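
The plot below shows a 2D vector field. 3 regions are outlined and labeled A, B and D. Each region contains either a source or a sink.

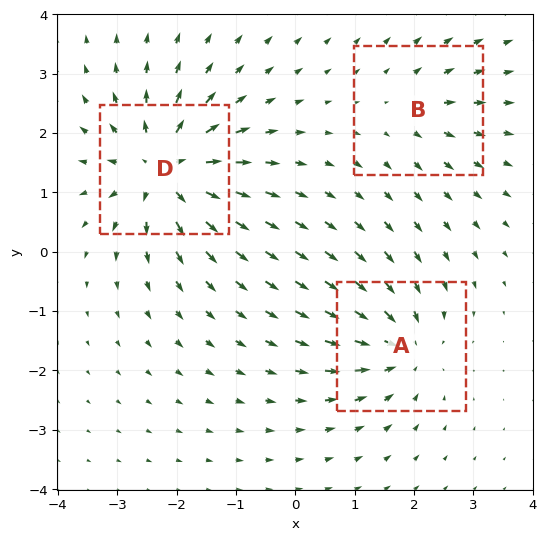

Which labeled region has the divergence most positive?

D

Divergence at each region's feature centre — A: about -4, B: about +2, D: about +6. Region D is most positive.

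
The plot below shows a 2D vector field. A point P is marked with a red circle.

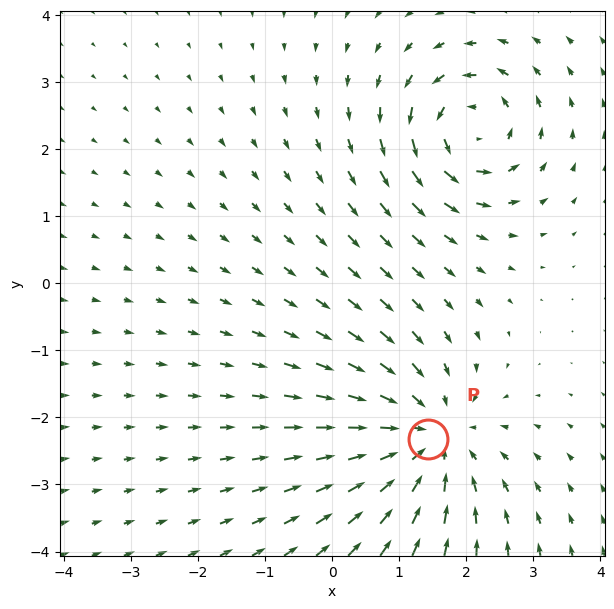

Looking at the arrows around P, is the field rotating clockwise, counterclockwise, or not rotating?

not rotating

Near P at (1.4, -2.3) the arrows show no circulation. The curl there is ≈0.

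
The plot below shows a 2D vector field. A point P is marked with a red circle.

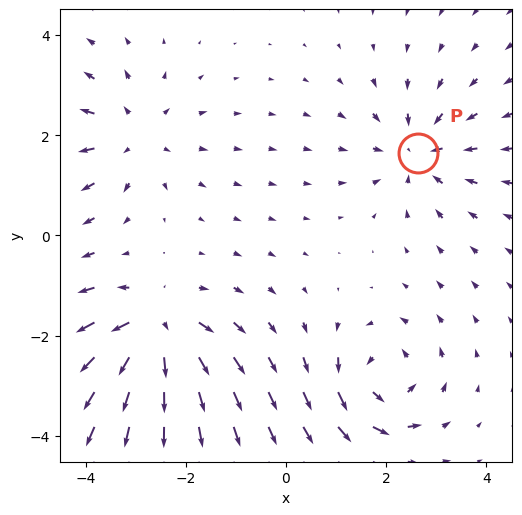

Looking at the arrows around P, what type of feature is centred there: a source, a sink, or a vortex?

sink

At P (2.6, 1.6) the arrows converge inward. Divergence about -4, curl ≈0 — negative divergence with near-zero curl is a sink.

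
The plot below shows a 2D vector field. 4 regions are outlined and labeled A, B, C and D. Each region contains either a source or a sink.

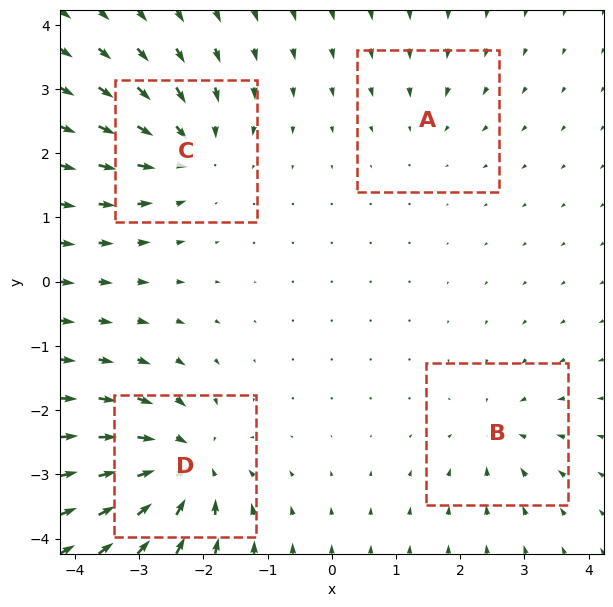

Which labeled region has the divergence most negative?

Divergence at each region's feature centre — A: about -2, B: about -4, C: about -6, D: about -7. Region D is most negative.

D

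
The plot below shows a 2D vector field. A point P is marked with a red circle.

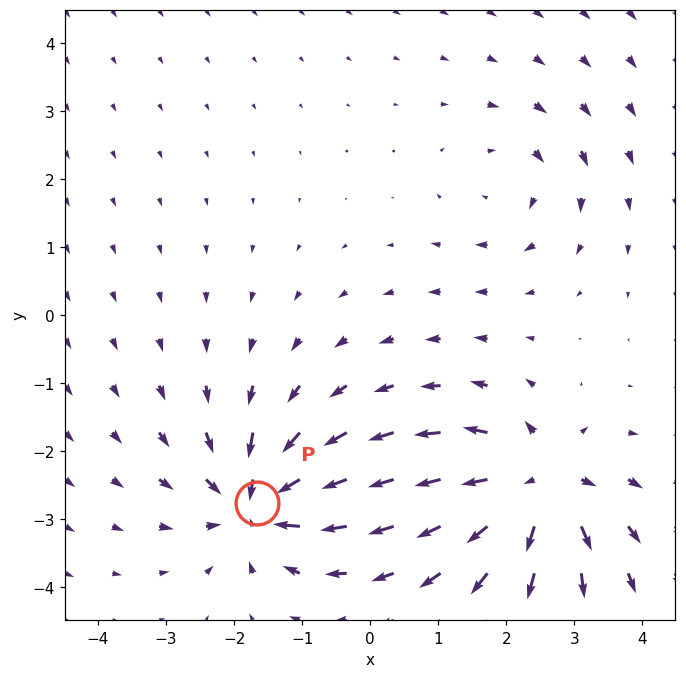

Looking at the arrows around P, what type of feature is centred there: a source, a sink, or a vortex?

sink

At P (-1.7, -2.8) the arrows converge inward. Divergence about -7, curl ≈0 — negative divergence with near-zero curl is a sink.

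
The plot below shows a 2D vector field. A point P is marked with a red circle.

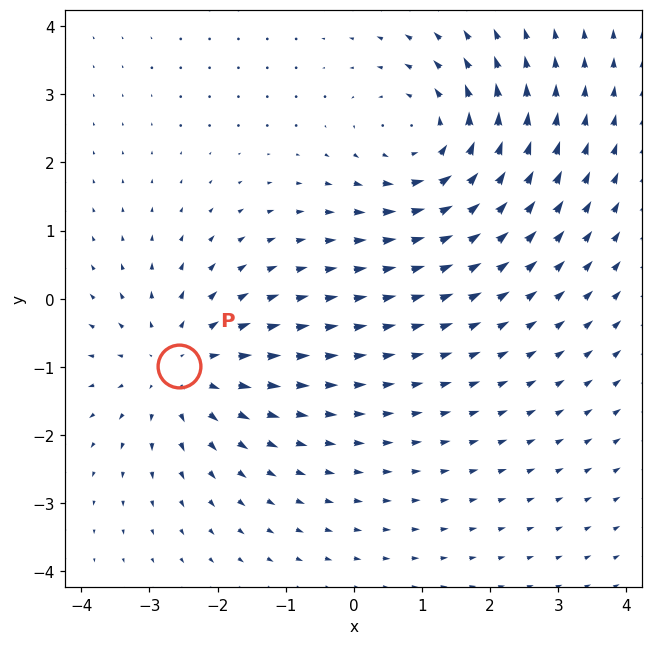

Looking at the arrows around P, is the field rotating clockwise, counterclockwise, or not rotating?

Near P at (-2.6, -1.0) the arrows show no circulation. The curl there is ≈0.

not rotating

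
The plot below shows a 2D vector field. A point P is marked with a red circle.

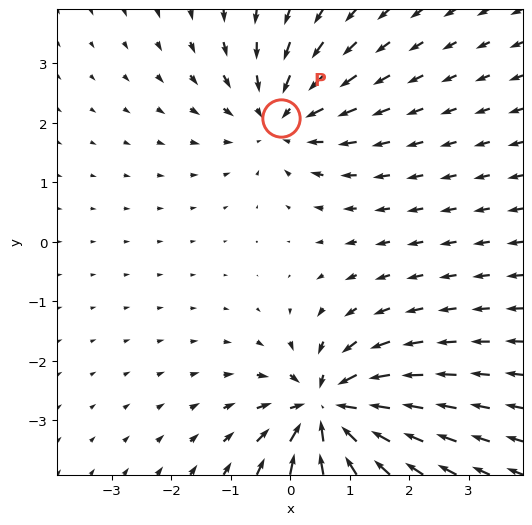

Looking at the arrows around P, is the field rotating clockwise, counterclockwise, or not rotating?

Near P at (-0.2, 2.1) the arrows show no circulation. The curl there is ≈0.

not rotating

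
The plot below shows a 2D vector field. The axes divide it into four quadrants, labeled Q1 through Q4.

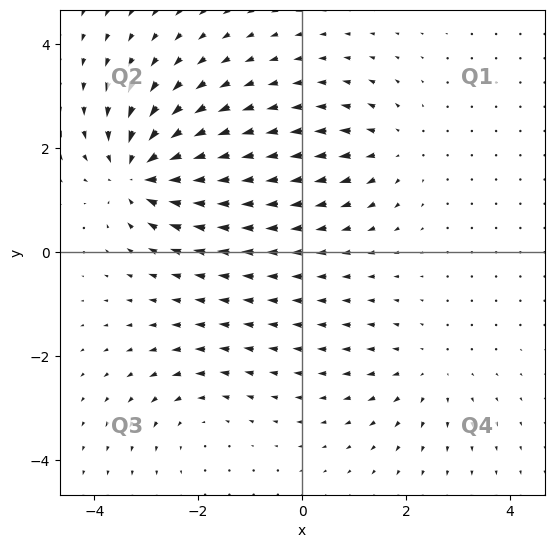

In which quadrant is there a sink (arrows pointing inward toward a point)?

The sink sits at approximately (-3.1, 1.5), which lies in quadrant Q2. The divergence there is about -6, negative as expected for a sink.

Q2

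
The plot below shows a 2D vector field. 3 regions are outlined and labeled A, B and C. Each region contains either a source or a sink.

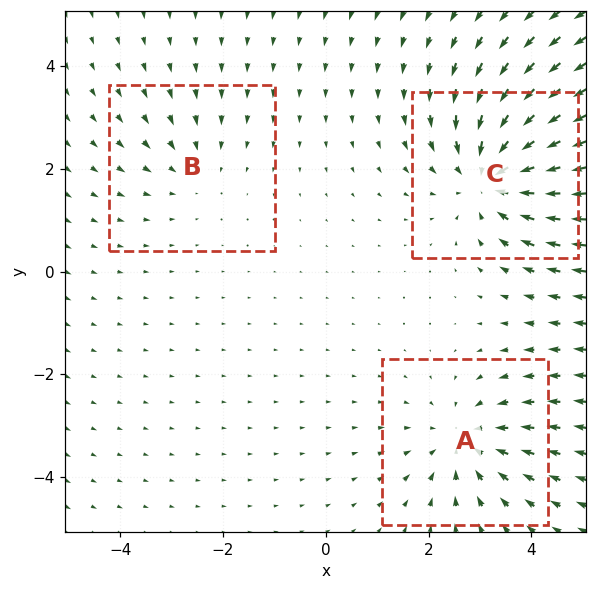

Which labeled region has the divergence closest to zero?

B

Divergence at each region's feature centre — A: about -3, B: about -2, C: about -5. Region B is closest to zero.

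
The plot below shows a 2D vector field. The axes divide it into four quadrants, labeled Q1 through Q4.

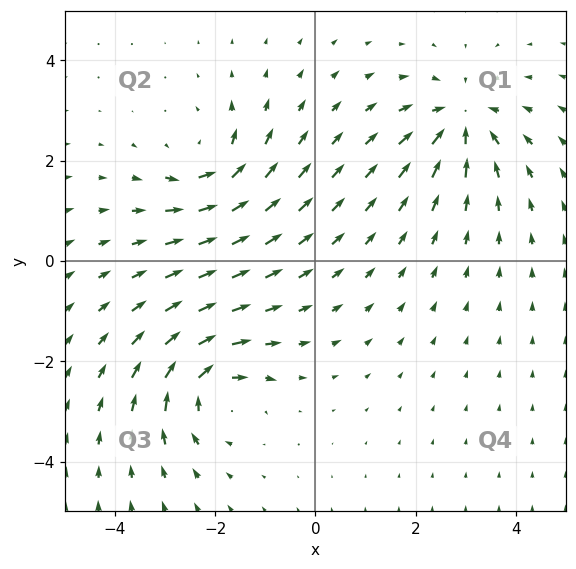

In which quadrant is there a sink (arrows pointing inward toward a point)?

The sink sits at approximately (2.9, 2.8), which lies in quadrant Q1. The divergence there is about -6, negative as expected for a sink.

Q1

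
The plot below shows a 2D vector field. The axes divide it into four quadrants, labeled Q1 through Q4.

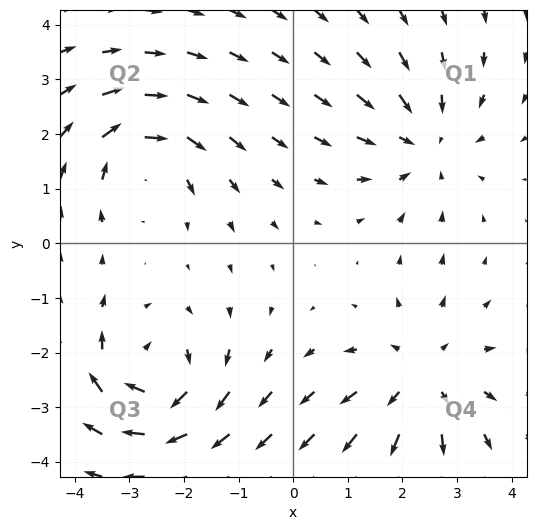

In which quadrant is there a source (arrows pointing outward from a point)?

The source sits at approximately (2.4, -2.4), which lies in quadrant Q4. The divergence there is about +4, positive as expected for a source.

Q4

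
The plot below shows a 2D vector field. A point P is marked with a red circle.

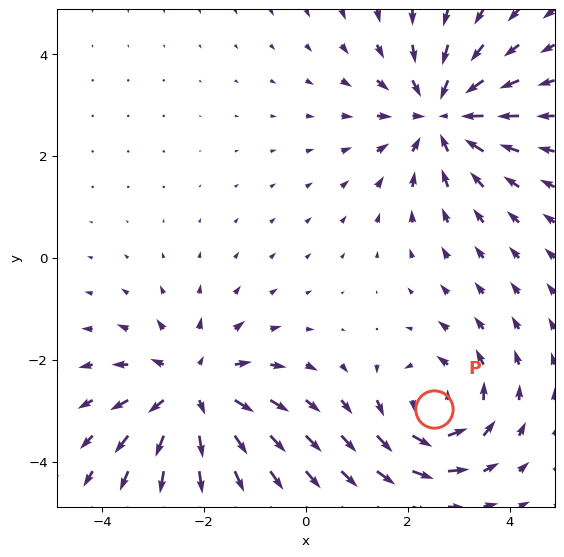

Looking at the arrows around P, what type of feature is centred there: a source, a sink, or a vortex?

At P (2.5, -3.0) the arrows circulate counterclockwise. Divergence ≈0, curl about +4 — near-zero divergence with nonzero curl is a vortex.

vortex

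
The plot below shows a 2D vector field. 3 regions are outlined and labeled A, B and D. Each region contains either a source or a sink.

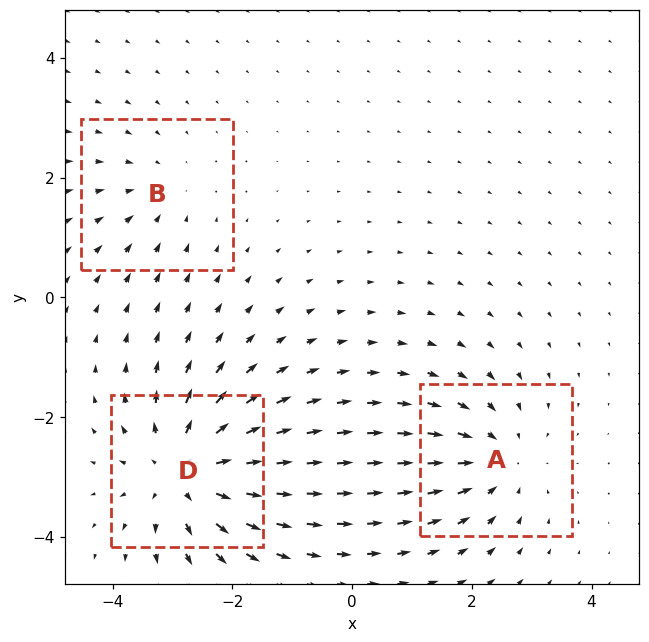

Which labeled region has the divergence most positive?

Divergence at each region's feature centre — A: about -3, B: about -2, D: about +5. Region D is most positive.

D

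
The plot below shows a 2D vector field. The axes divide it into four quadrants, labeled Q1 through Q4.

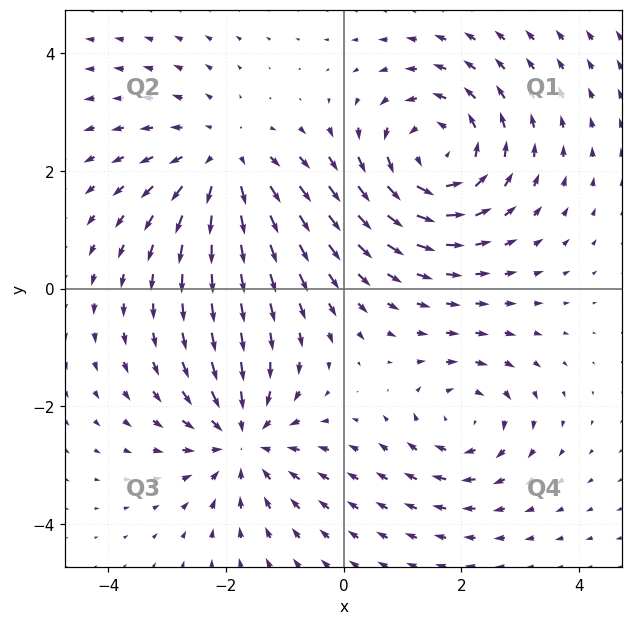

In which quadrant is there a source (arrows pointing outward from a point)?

Q2

The source sits at approximately (-2.0, 2.2), which lies in quadrant Q2. The divergence there is about +4, positive as expected for a source.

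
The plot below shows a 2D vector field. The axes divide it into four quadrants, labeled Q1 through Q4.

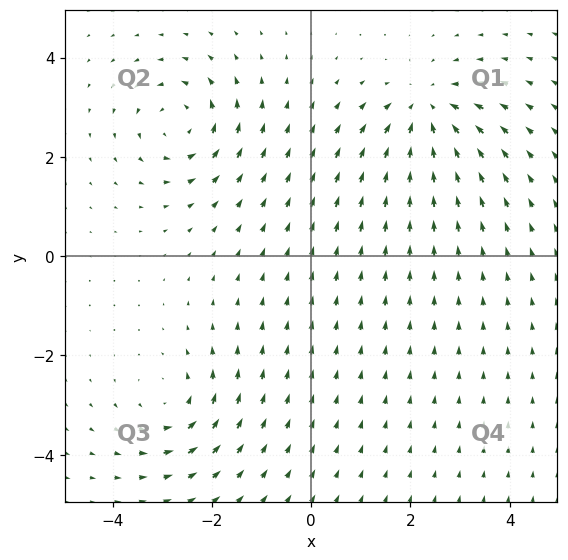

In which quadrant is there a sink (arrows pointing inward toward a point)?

The sink sits at approximately (2.3, 2.9), which lies in quadrant Q1. The divergence there is about -4, negative as expected for a sink.

Q1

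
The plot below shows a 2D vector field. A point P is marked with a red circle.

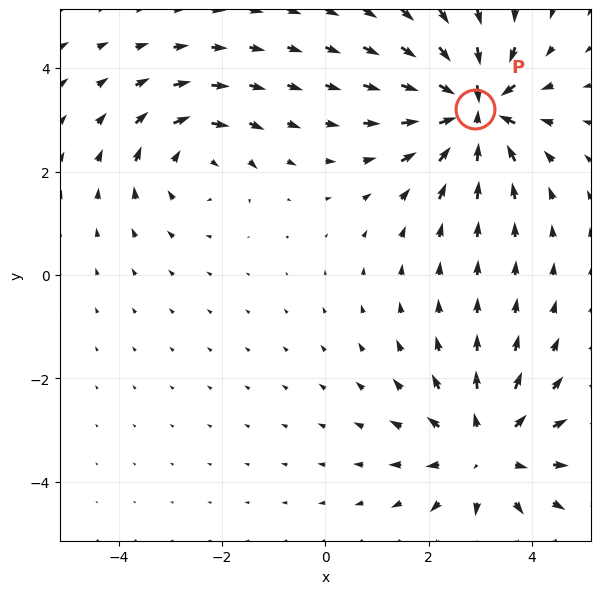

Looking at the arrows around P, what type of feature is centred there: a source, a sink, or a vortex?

At P (2.9, 3.2) the arrows converge inward. Divergence about -7, curl ≈0 — negative divergence with near-zero curl is a sink.

sink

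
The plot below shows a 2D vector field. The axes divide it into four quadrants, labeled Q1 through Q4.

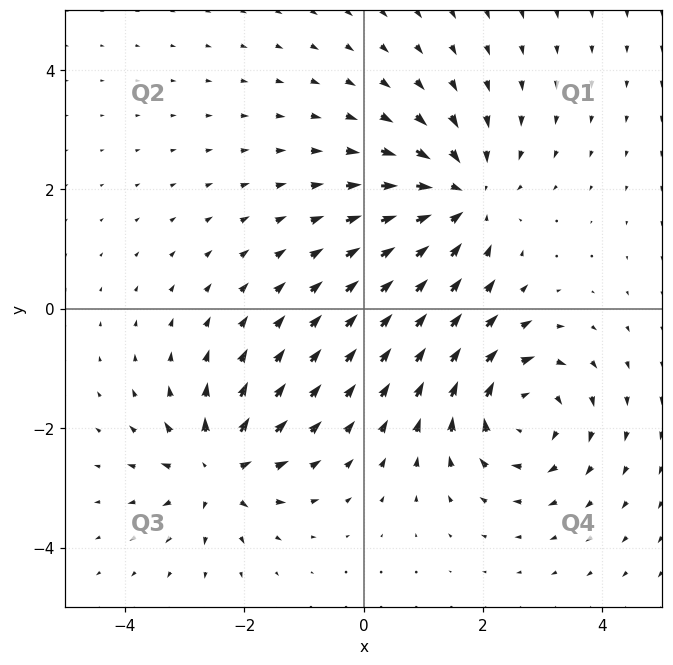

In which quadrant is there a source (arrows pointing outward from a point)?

The source sits at approximately (-2.5, -2.7), which lies in quadrant Q3. The divergence there is about +5, positive as expected for a source.

Q3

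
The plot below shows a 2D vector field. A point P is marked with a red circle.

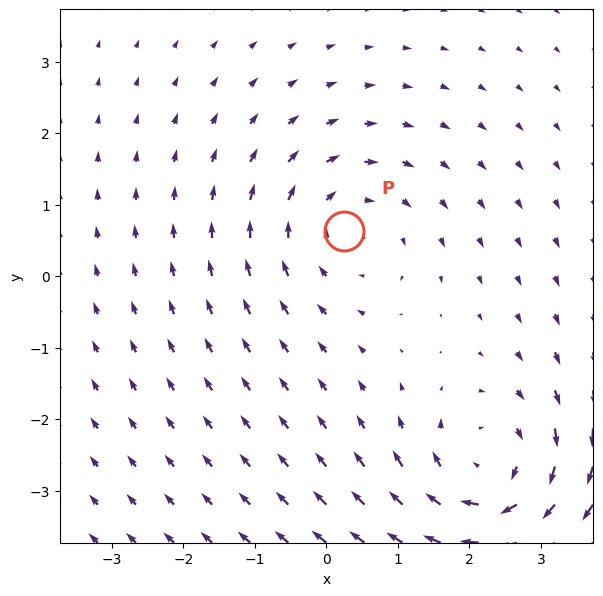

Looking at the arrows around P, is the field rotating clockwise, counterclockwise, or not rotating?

clockwise

Near P at (0.2, 0.6) the arrows circulate clockwise. The curl (z-component) there is about -3; negative curl means clockwise rotation.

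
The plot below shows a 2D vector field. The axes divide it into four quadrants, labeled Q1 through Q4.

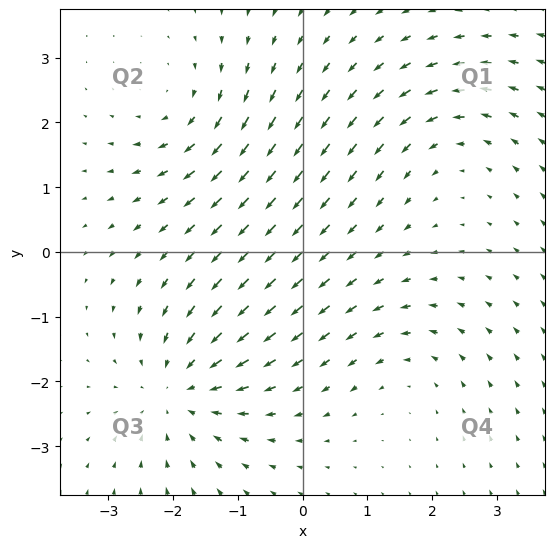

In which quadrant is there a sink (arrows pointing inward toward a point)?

The sink sits at approximately (-1.9, -2.1), which lies in quadrant Q3. The divergence there is about -4, negative as expected for a sink.

Q3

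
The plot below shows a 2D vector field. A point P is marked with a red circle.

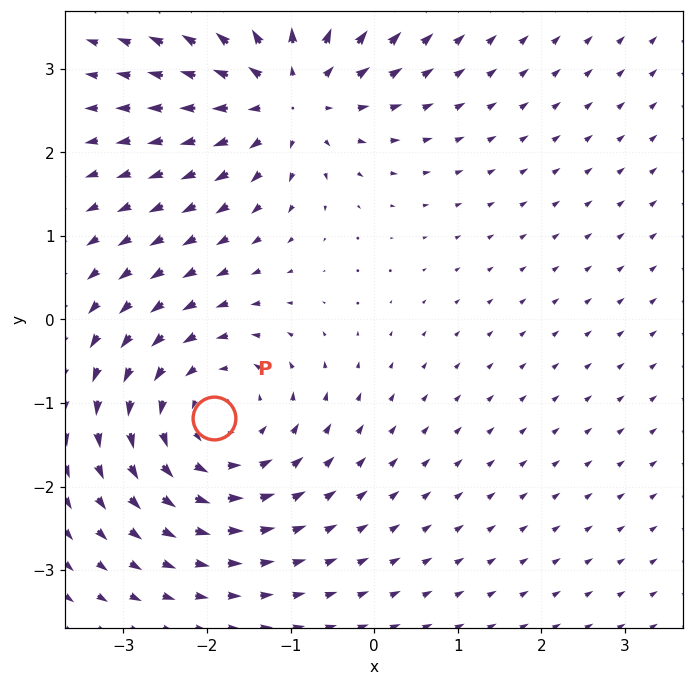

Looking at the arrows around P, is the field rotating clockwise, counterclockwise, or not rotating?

counterclockwise

Near P at (-1.9, -1.2) the arrows circulate counterclockwise. The curl (z-component) there is about +4; positive curl means counterclockwise rotation.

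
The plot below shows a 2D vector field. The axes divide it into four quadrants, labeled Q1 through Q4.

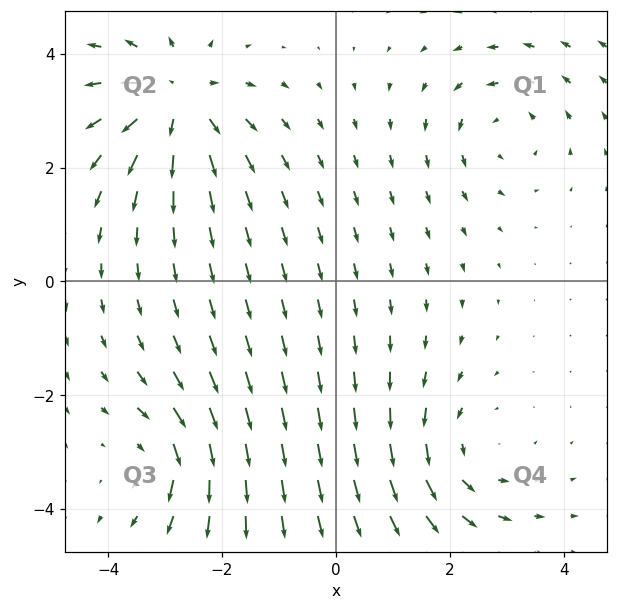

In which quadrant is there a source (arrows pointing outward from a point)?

Q2

The source sits at approximately (-2.8, 3.2), which lies in quadrant Q2. The divergence there is about +5, positive as expected for a source.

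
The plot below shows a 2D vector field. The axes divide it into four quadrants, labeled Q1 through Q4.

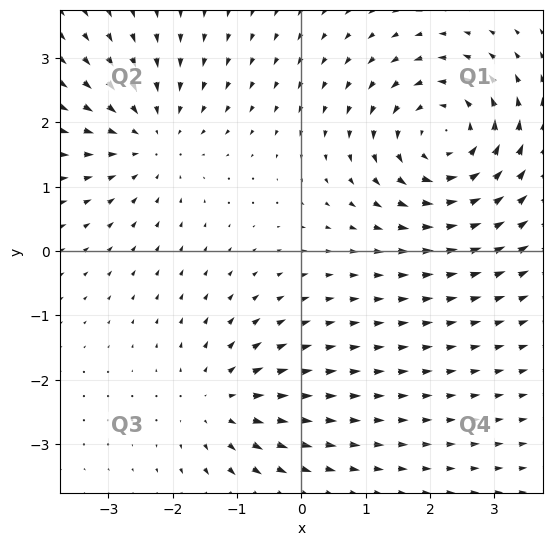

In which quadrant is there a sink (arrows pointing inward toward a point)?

Q2

The sink sits at approximately (-2.3, 1.7), which lies in quadrant Q2. The divergence there is about -3, negative as expected for a sink.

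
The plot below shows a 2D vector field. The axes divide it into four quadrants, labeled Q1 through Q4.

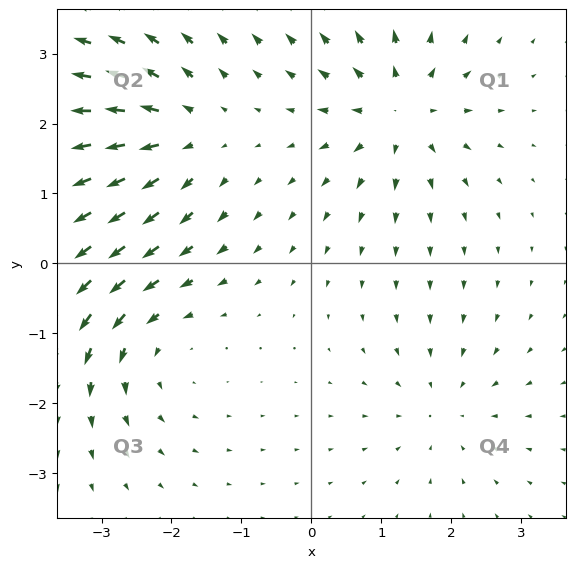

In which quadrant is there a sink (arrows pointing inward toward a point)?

Q4

The sink sits at approximately (1.9, -2.1), which lies in quadrant Q4. The divergence there is about -3, negative as expected for a sink.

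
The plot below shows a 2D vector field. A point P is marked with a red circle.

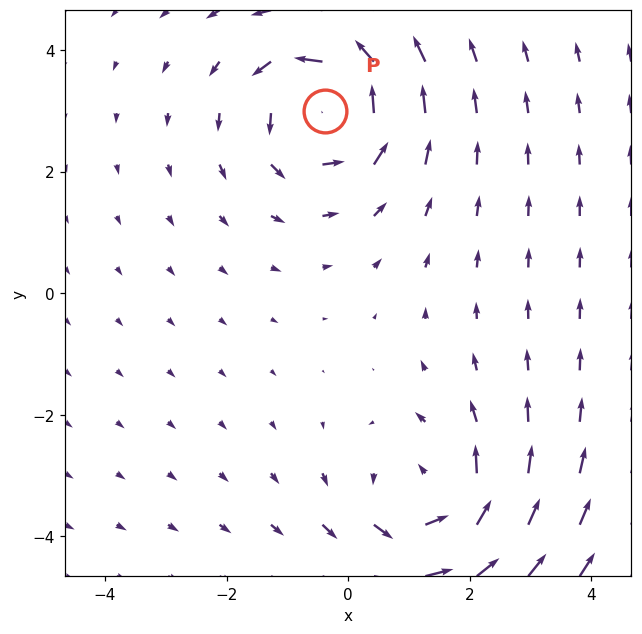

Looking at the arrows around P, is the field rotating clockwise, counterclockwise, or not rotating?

Near P at (-0.4, 3.0) the arrows circulate counterclockwise. The curl (z-component) there is about +5; positive curl means counterclockwise rotation.

counterclockwise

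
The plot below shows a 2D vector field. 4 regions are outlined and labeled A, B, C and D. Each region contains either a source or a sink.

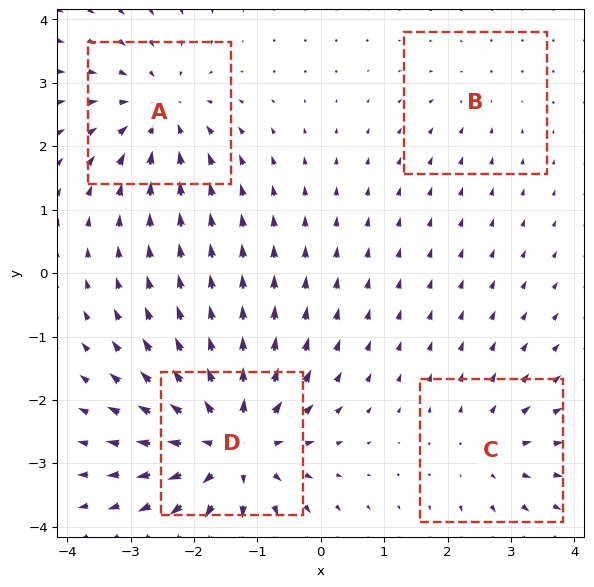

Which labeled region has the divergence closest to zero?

Divergence at each region's feature centre — A: about -5, B: about -2, C: about +4, D: about +8. Region B is closest to zero.

B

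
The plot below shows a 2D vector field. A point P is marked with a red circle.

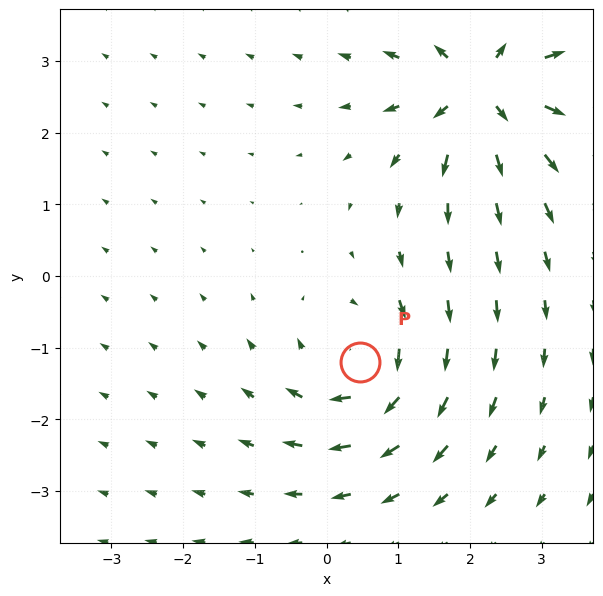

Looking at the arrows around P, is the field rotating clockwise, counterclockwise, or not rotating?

clockwise

Near P at (0.5, -1.2) the arrows circulate clockwise. The curl (z-component) there is about -4; negative curl means clockwise rotation.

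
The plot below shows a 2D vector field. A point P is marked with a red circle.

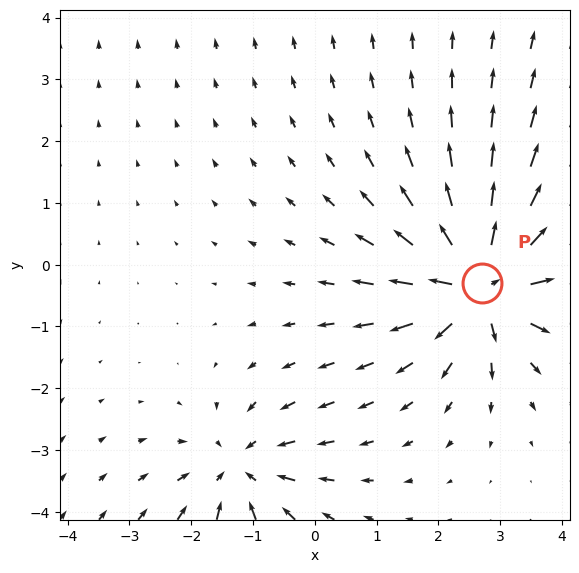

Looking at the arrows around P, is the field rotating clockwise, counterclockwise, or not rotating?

not rotating

Near P at (2.7, -0.3) the arrows show no circulation. The curl there is ≈0.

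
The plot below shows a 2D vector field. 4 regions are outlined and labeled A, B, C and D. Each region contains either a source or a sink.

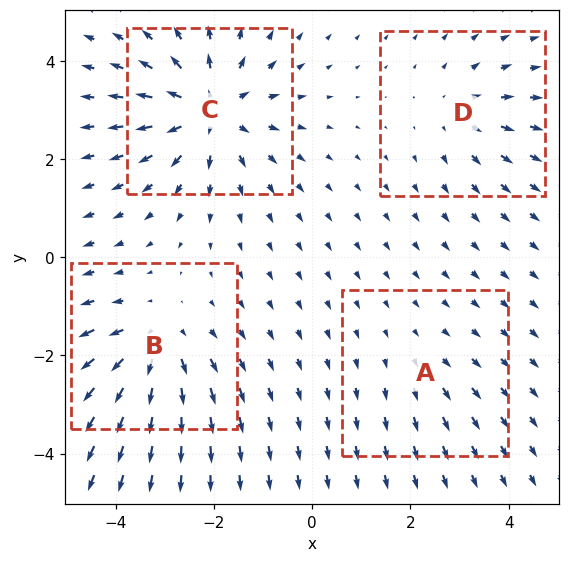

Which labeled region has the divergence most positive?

Divergence at each region's feature centre — A: about +2, B: about +5, C: about +7, D: about +3. Region C is most positive.

C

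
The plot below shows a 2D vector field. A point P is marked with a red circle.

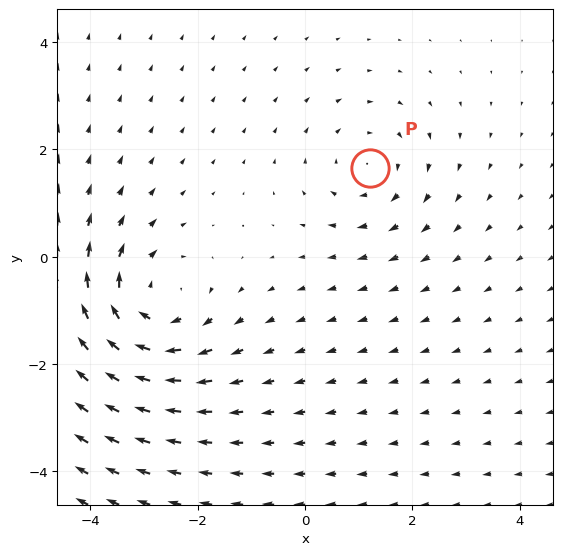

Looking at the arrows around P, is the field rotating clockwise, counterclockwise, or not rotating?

clockwise

Near P at (1.2, 1.6) the arrows circulate clockwise. The curl (z-component) there is about -2; negative curl means clockwise rotation.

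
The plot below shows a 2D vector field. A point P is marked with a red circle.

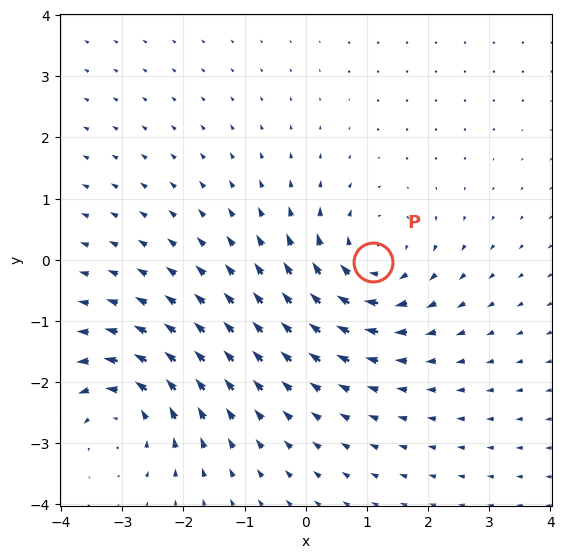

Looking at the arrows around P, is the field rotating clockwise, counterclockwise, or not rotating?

Near P at (1.1, -0.0) the arrows circulate clockwise. The curl (z-component) there is about -4; negative curl means clockwise rotation.

clockwise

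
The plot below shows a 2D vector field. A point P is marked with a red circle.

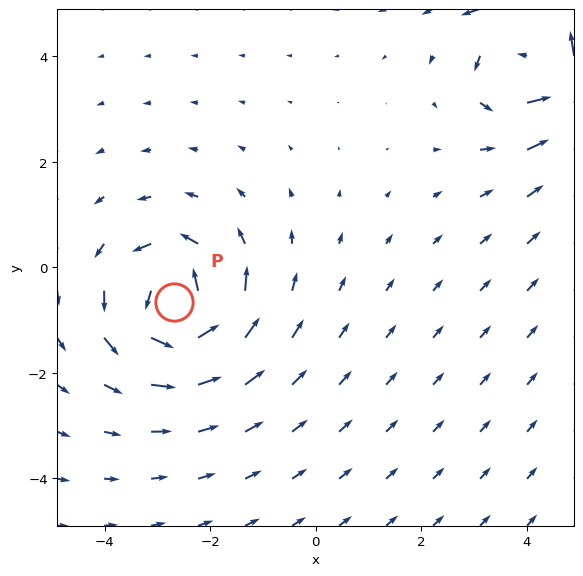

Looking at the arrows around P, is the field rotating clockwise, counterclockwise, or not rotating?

counterclockwise

Near P at (-2.7, -0.7) the arrows circulate counterclockwise. The curl (z-component) there is about +6; positive curl means counterclockwise rotation.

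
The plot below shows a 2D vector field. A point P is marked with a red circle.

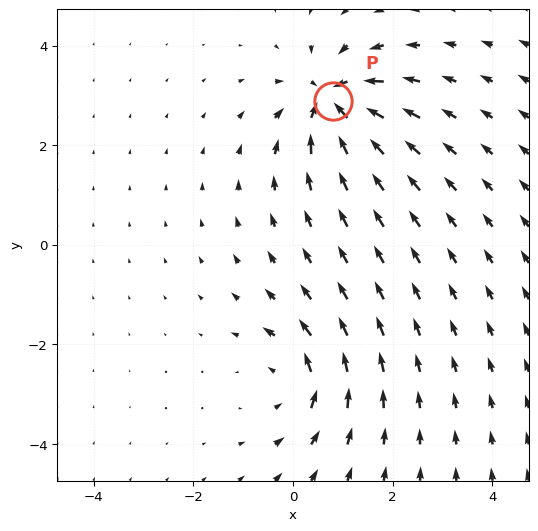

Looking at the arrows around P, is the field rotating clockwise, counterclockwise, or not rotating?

not rotating

Near P at (0.8, 2.9) the arrows show no circulation. The curl there is ≈0.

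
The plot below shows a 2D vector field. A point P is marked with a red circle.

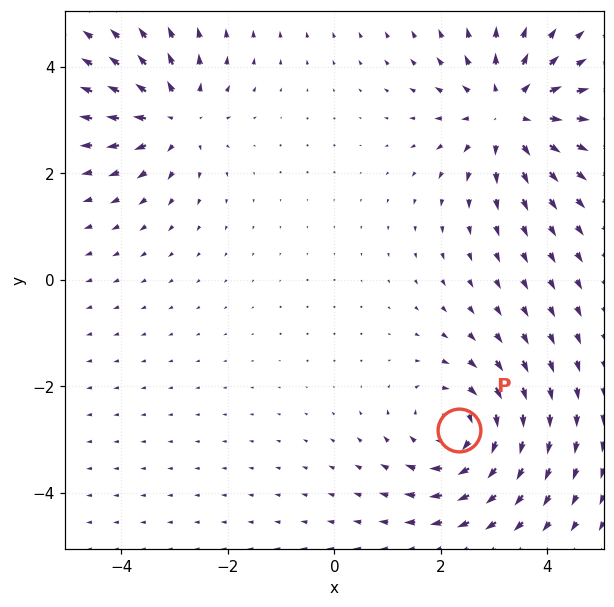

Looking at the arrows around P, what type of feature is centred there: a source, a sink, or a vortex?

vortex

At P (2.3, -2.8) the arrows circulate clockwise. Divergence ≈0, curl about -4 — near-zero divergence with nonzero curl is a vortex.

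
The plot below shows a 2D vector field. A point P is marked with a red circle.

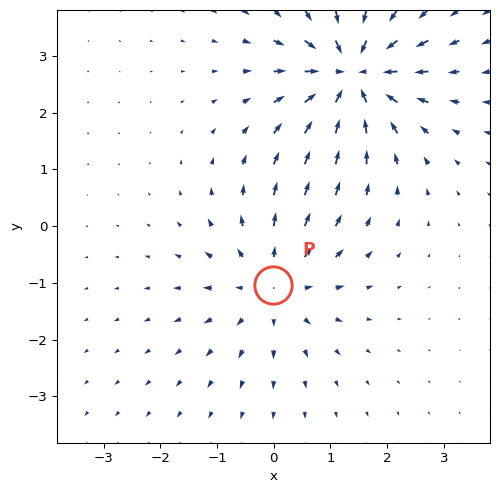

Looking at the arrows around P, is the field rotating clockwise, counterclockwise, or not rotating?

Near P at (-0.0, -1.0) the arrows show no circulation. The curl there is ≈0.

not rotating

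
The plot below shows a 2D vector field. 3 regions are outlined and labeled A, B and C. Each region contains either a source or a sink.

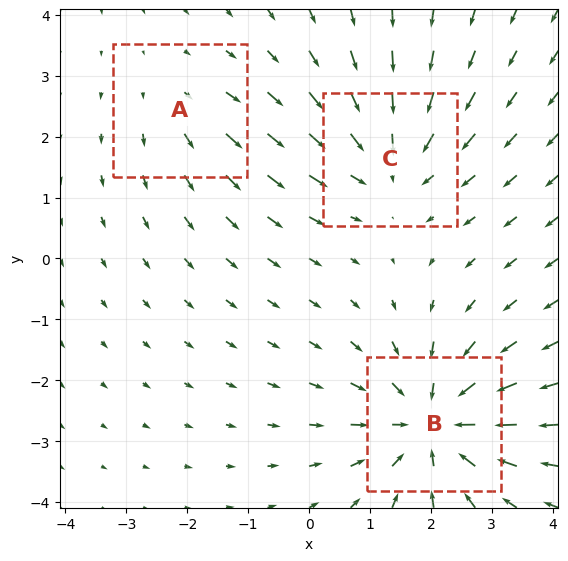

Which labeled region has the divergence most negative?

B

Divergence at each region's feature centre — A: about +2, B: about -4, C: about -3. Region B is most negative.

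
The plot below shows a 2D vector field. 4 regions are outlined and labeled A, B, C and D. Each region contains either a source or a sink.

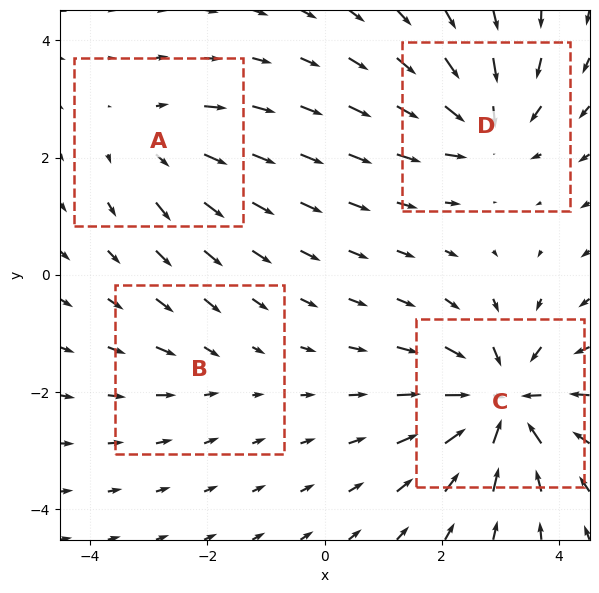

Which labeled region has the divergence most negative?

Divergence at each region's feature centre — A: about +3, B: about -2, C: about -8, D: about -5. Region C is most negative.

C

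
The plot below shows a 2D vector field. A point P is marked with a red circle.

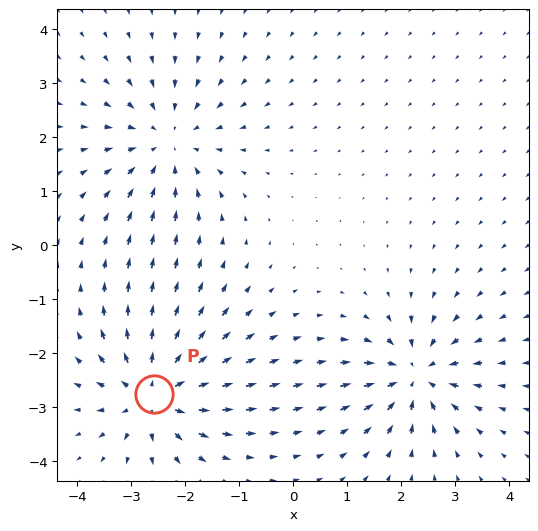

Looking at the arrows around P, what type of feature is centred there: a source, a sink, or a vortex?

At P (-2.6, -2.8) the arrows spread outward. Divergence about +7, curl ≈0 — positive divergence with near-zero curl is a source.

source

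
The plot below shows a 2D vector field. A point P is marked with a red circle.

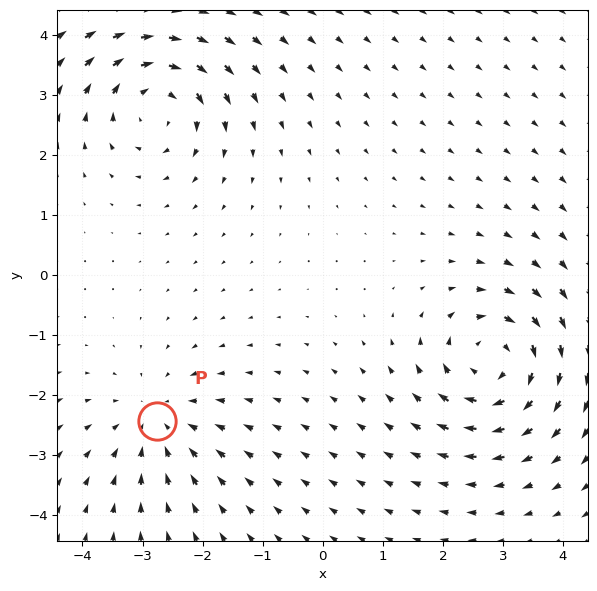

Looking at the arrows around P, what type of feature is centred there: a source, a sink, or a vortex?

sink

At P (-2.8, -2.4) the arrows converge inward. Divergence about -3, curl ≈0 — negative divergence with near-zero curl is a sink.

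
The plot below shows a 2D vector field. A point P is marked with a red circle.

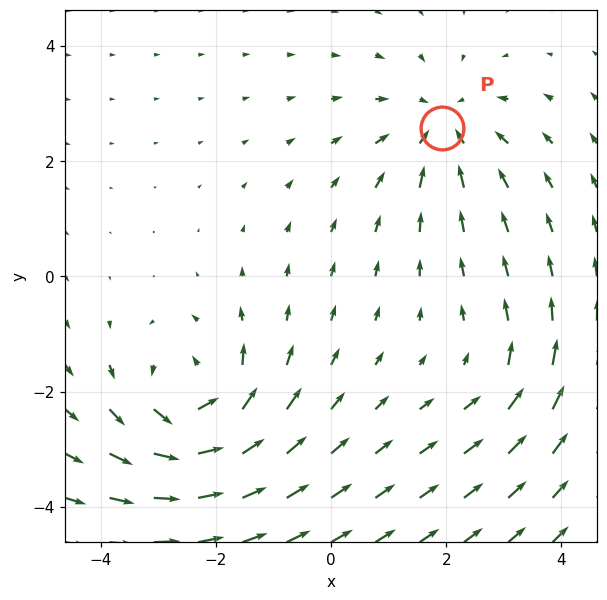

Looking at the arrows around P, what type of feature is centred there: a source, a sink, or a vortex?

At P (1.9, 2.6) the arrows converge inward. Divergence about -3, curl ≈0 — negative divergence with near-zero curl is a sink.

sink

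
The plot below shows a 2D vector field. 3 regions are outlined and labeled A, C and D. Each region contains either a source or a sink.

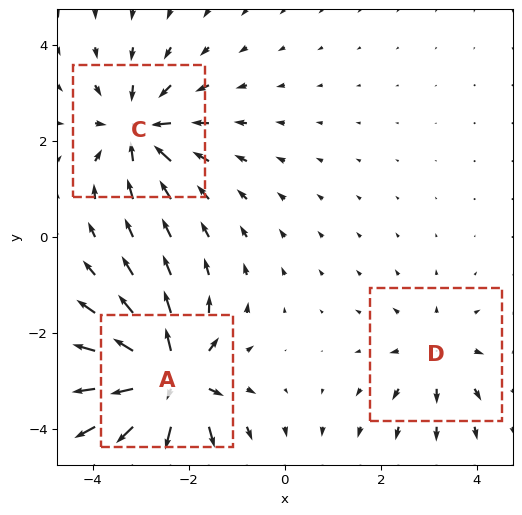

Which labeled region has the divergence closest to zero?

D

Divergence at each region's feature centre — A: about +6, C: about -4, D: about +3. Region D is closest to zero.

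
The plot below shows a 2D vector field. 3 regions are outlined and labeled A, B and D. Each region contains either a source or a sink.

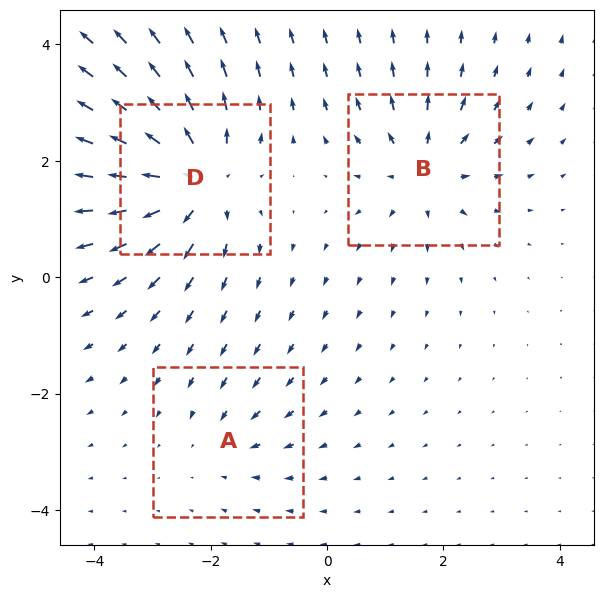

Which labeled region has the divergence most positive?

Divergence at each region's feature centre — A: about -2, B: about +4, D: about +6. Region D is most positive.

D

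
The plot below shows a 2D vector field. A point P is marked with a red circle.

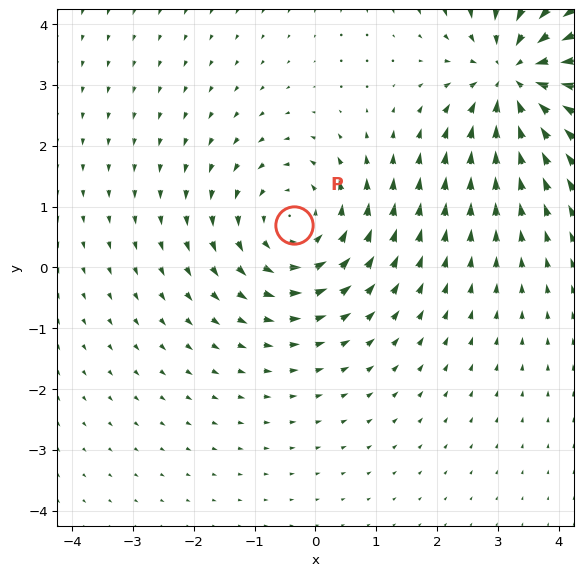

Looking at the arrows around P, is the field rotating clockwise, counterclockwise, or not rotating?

Near P at (-0.4, 0.7) the arrows circulate counterclockwise. The curl (z-component) there is about +3; positive curl means counterclockwise rotation.

counterclockwise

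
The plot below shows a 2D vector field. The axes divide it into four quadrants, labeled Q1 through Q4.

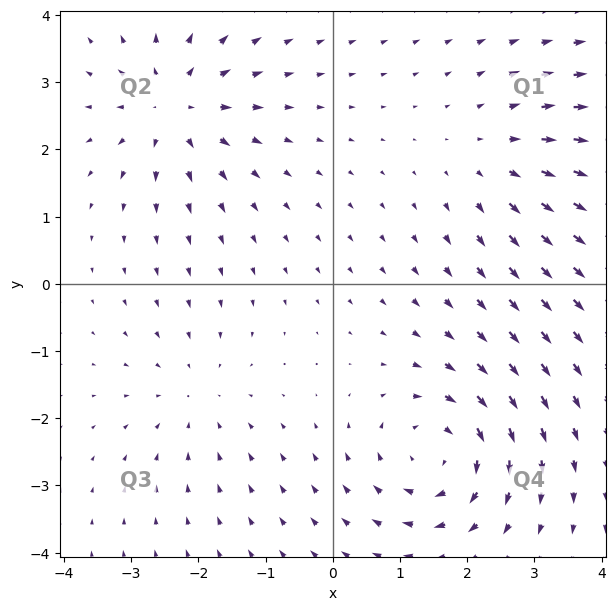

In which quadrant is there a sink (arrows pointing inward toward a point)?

Q3

The sink sits at approximately (-2.0, -1.6), which lies in quadrant Q3. The divergence there is about -2, negative as expected for a sink.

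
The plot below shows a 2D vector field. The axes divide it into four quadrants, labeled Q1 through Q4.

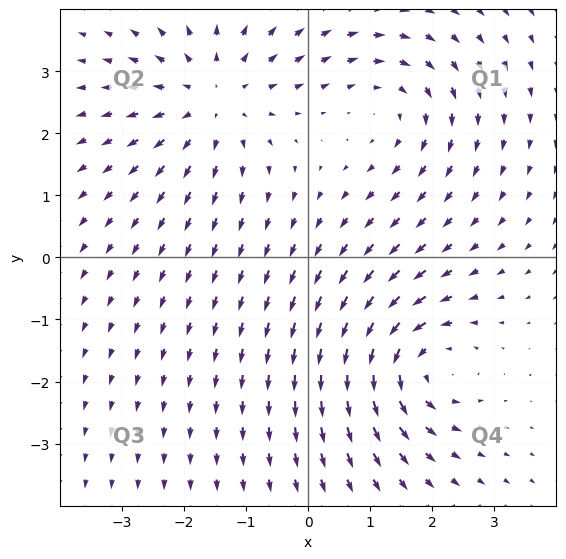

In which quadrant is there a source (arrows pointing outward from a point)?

Q2

The source sits at approximately (-1.5, 2.6), which lies in quadrant Q2. The divergence there is about +4, positive as expected for a source.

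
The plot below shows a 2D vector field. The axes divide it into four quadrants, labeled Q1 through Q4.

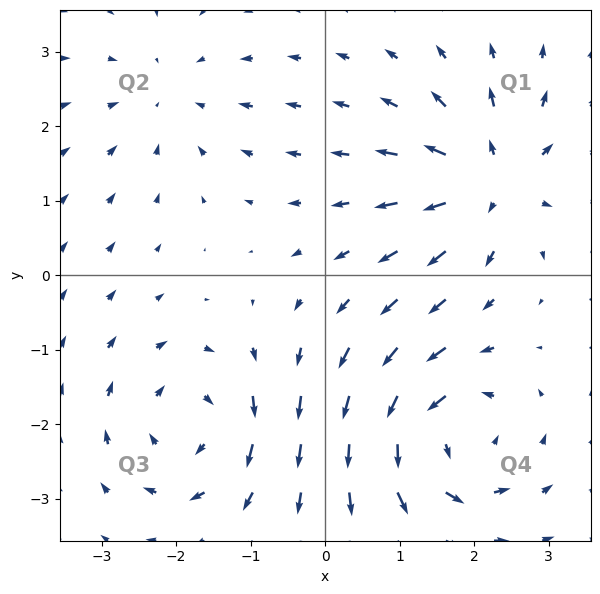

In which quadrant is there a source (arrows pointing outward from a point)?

The source sits at approximately (2.2, 1.3), which lies in quadrant Q1. The divergence there is about +7, positive as expected for a source.

Q1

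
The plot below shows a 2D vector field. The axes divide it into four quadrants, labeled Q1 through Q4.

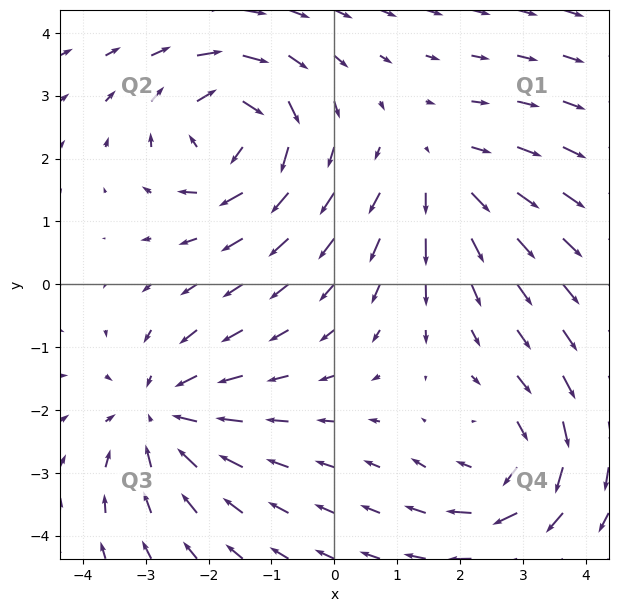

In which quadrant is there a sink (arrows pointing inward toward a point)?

The sink sits at approximately (-2.7, -2.1), which lies in quadrant Q3. The divergence there is about -4, negative as expected for a sink.

Q3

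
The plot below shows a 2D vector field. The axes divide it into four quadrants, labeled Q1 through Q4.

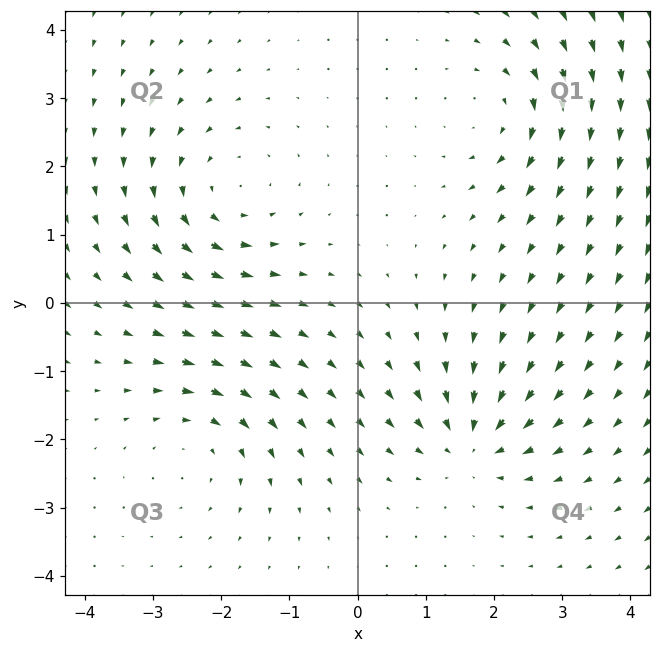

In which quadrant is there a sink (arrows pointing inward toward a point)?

Q4

The sink sits at approximately (1.7, -2.0), which lies in quadrant Q4. The divergence there is about -5, negative as expected for a sink.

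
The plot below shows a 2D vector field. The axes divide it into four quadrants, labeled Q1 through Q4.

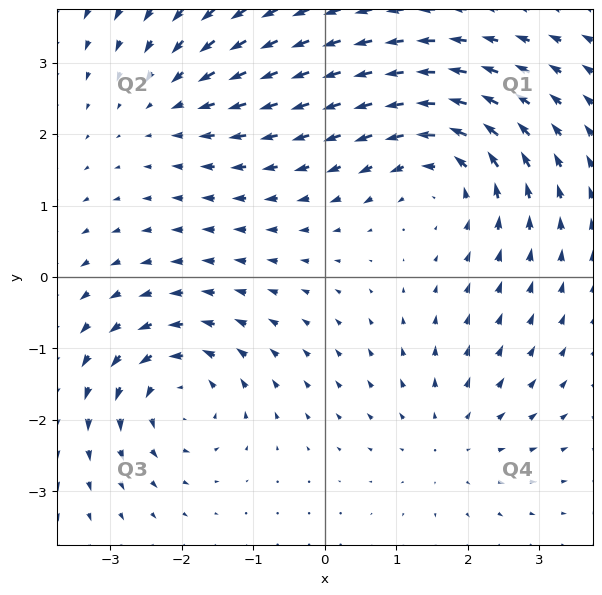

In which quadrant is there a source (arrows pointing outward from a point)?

The source sits at approximately (1.8, -2.3), which lies in quadrant Q4. The divergence there is about +2, positive as expected for a source.

Q4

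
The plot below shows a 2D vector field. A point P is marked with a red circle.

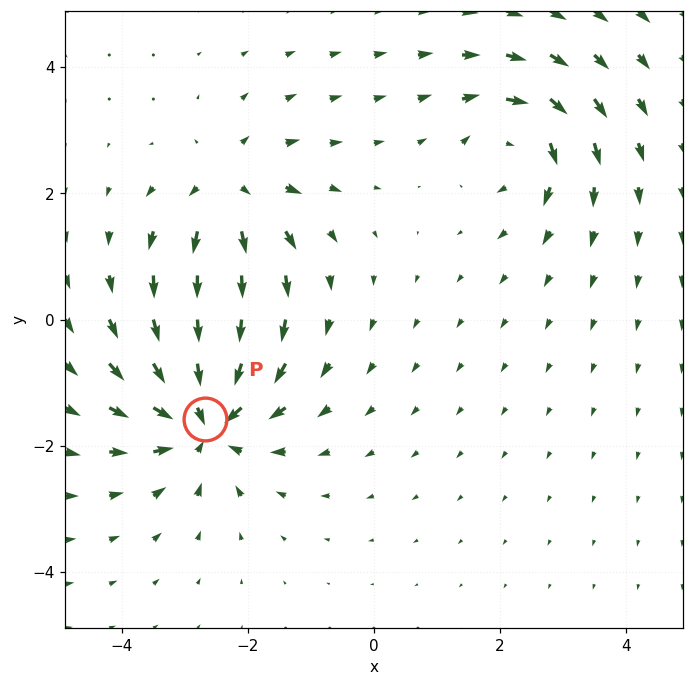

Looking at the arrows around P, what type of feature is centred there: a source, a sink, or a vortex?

sink

At P (-2.7, -1.6) the arrows converge inward. Divergence about -6, curl ≈0 — negative divergence with near-zero curl is a sink.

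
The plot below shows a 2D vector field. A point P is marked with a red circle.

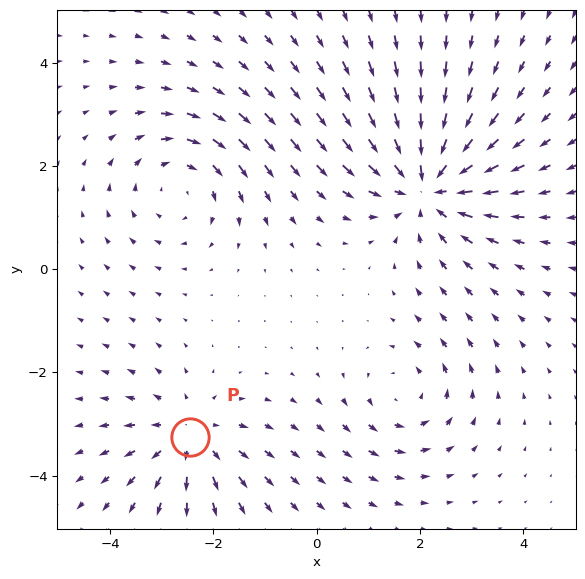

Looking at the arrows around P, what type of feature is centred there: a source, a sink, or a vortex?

At P (-2.5, -3.2) the arrows spread outward. Divergence about +3, curl ≈0 — positive divergence with near-zero curl is a source.

source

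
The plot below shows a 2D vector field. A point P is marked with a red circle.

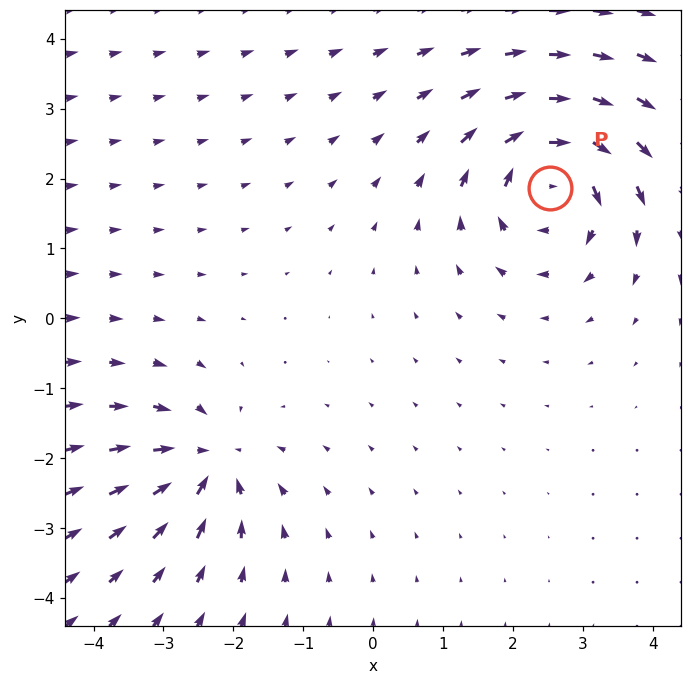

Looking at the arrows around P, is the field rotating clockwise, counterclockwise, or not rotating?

clockwise

Near P at (2.5, 1.9) the arrows circulate clockwise. The curl (z-component) there is about -5; negative curl means clockwise rotation.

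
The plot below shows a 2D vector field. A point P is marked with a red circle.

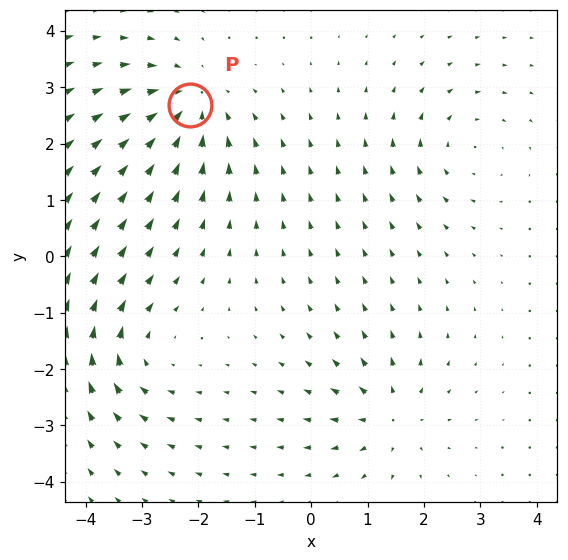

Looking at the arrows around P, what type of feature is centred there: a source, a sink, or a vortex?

At P (-2.2, 2.7) the arrows converge inward. Divergence about -4, curl ≈0 — negative divergence with near-zero curl is a sink.

sink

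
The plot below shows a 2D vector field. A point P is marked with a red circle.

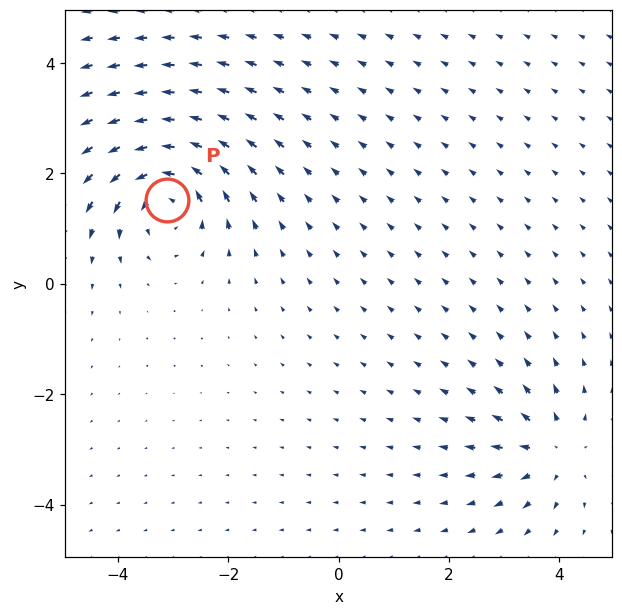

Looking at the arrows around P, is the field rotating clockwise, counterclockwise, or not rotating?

Near P at (-3.1, 1.5) the arrows circulate counterclockwise. The curl (z-component) there is about +5; positive curl means counterclockwise rotation.

counterclockwise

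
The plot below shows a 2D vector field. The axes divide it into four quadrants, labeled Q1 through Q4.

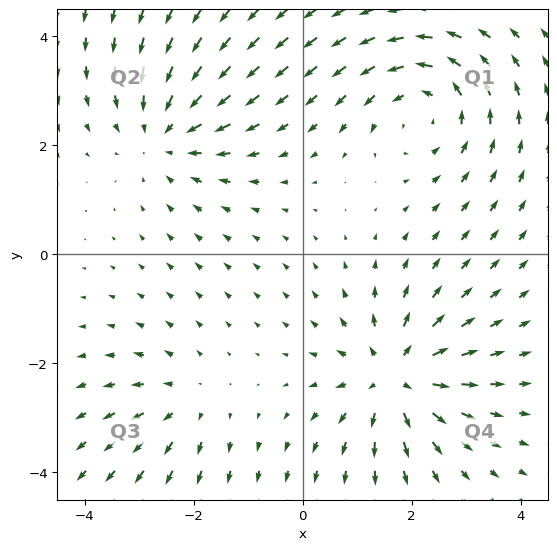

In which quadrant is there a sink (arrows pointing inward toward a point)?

Q2

The sink sits at approximately (-2.5, 2.2), which lies in quadrant Q2. The divergence there is about -4, negative as expected for a sink.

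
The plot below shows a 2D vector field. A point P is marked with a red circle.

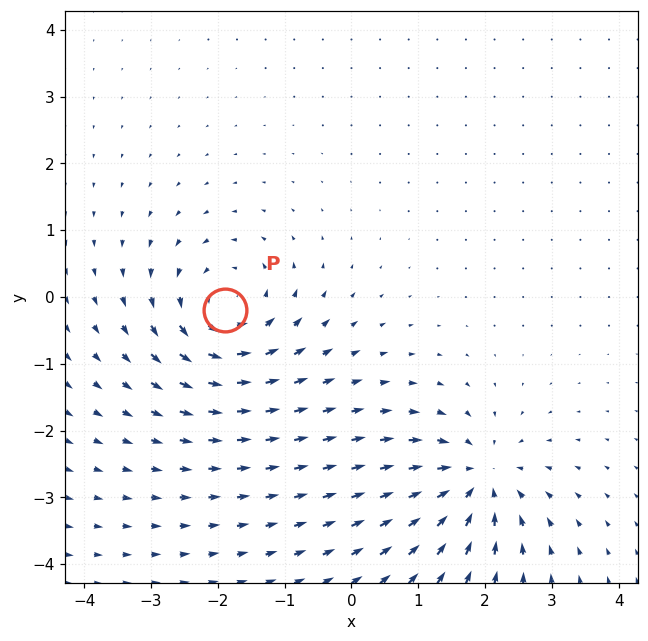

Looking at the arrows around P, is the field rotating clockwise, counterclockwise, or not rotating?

counterclockwise

Near P at (-1.9, -0.2) the arrows circulate counterclockwise. The curl (z-component) there is about +5; positive curl means counterclockwise rotation.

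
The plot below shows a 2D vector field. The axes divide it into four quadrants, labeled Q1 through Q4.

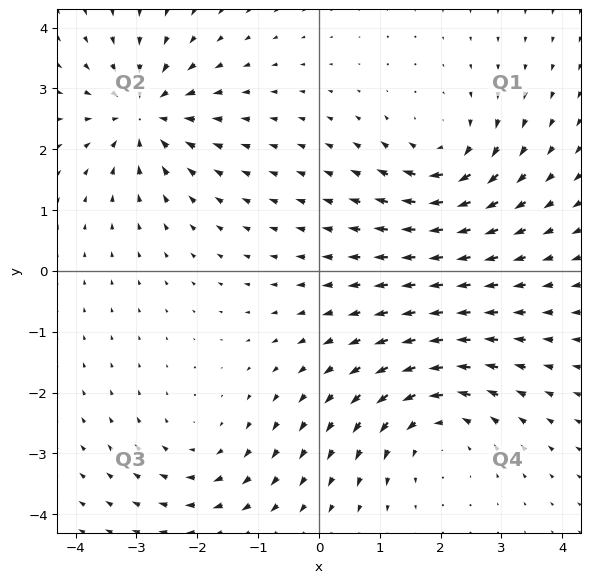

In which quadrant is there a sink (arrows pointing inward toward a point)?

Q2

The sink sits at approximately (-2.9, 2.6), which lies in quadrant Q2. The divergence there is about -5, negative as expected for a sink.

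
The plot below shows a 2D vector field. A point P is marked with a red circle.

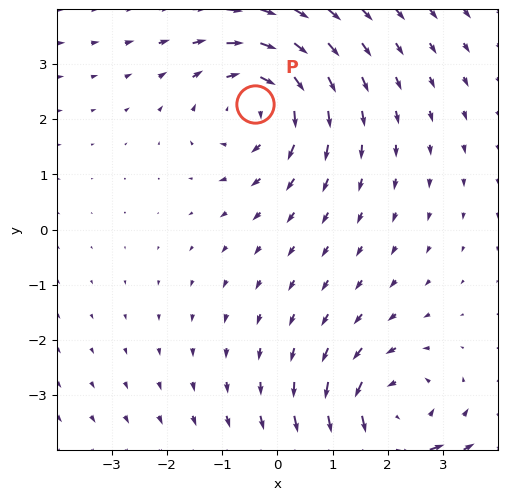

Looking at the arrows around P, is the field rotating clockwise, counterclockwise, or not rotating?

clockwise

Near P at (-0.4, 2.3) the arrows circulate clockwise. The curl (z-component) there is about -3; negative curl means clockwise rotation.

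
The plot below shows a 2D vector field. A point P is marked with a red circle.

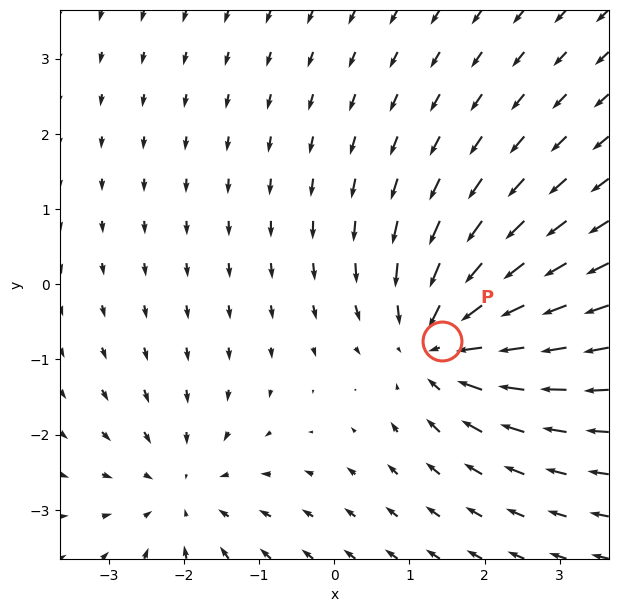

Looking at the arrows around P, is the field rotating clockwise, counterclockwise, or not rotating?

not rotating

Near P at (1.4, -0.8) the arrows show no circulation. The curl there is ≈0.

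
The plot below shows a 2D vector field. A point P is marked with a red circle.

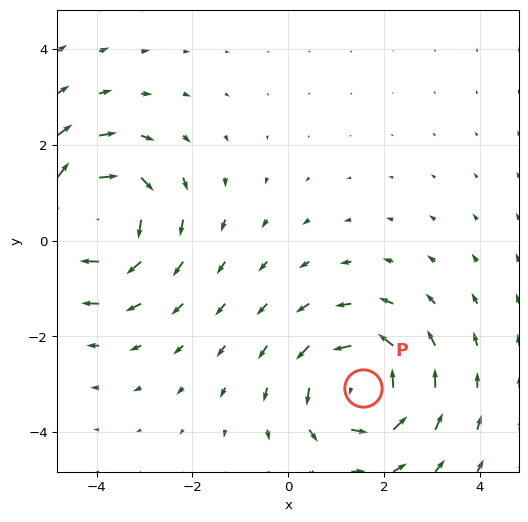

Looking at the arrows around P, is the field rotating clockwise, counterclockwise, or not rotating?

Near P at (1.6, -3.1) the arrows circulate counterclockwise. The curl (z-component) there is about +3; positive curl means counterclockwise rotation.

counterclockwise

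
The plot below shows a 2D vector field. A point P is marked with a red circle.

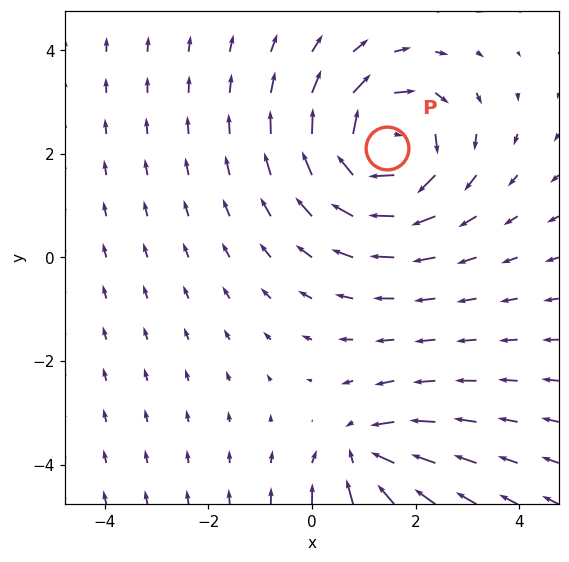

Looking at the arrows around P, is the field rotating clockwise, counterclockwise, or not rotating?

clockwise

Near P at (1.5, 2.1) the arrows circulate clockwise. The curl (z-component) there is about -5; negative curl means clockwise rotation.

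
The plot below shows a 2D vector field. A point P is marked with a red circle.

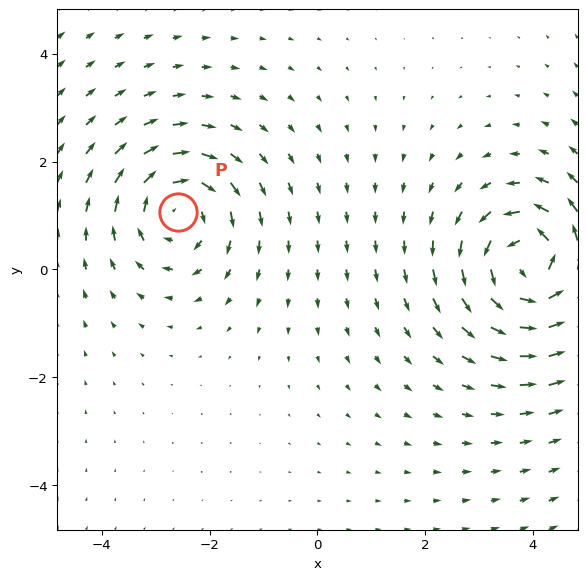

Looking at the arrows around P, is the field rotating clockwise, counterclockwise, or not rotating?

clockwise

Near P at (-2.6, 1.1) the arrows circulate clockwise. The curl (z-component) there is about -4; negative curl means clockwise rotation.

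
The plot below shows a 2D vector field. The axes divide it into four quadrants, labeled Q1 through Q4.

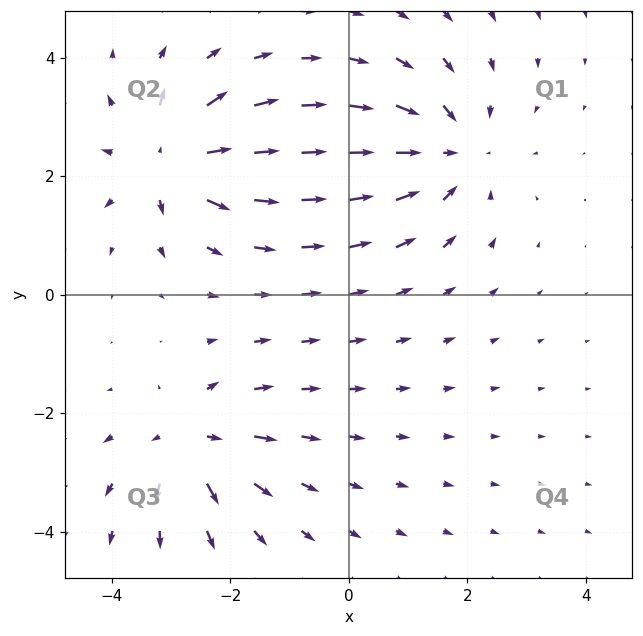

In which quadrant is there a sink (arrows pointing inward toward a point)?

The sink sits at approximately (1.7, 2.4), which lies in quadrant Q1. The divergence there is about -3, negative as expected for a sink.

Q1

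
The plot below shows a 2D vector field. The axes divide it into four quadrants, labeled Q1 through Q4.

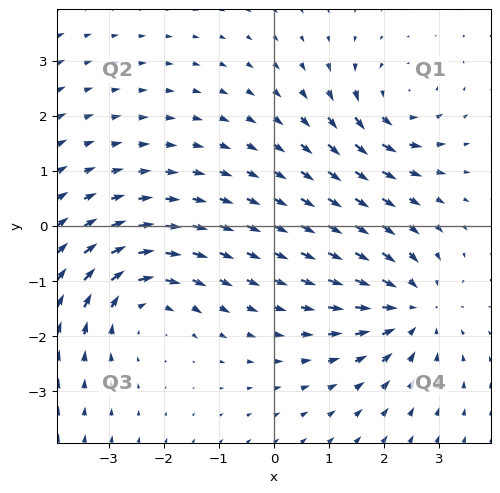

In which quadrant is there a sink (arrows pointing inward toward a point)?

Q4

The sink sits at approximately (2.5, -1.5), which lies in quadrant Q4. The divergence there is about -4, negative as expected for a sink.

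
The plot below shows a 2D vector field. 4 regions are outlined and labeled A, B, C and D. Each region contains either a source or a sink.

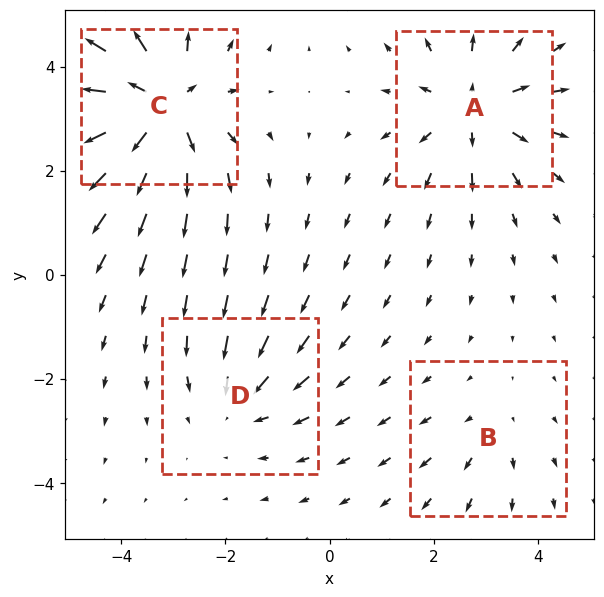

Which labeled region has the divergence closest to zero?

Divergence at each region's feature centre — A: about +5, B: about +2, C: about +7, D: about -3. Region B is closest to zero.

B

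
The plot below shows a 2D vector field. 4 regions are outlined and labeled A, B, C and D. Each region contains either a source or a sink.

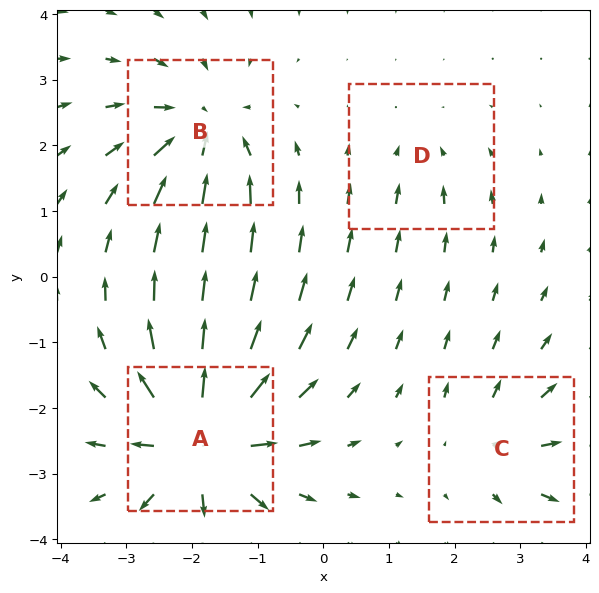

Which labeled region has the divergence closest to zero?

D

Divergence at each region's feature centre — A: about +8, B: about -5, C: about +3, D: about -2. Region D is closest to zero.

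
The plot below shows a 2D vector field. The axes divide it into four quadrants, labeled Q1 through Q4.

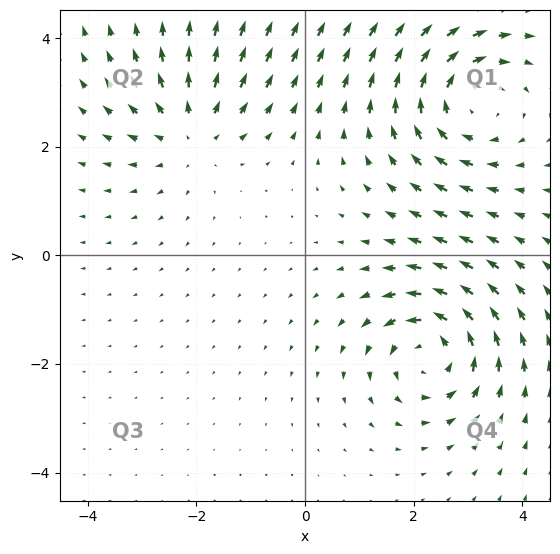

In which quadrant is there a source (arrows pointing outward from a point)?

Q2

The source sits at approximately (-2.1, 2.2), which lies in quadrant Q2. The divergence there is about +4, positive as expected for a source.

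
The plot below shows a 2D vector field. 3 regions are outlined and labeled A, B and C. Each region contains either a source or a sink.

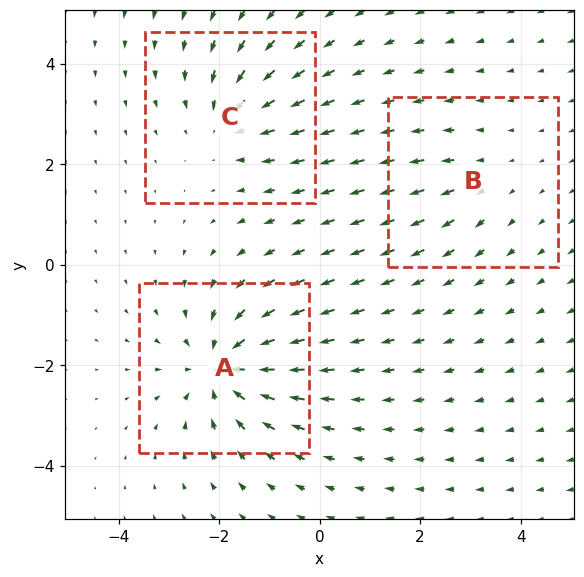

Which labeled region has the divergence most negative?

Divergence at each region's feature centre — A: about -5, B: about +2, C: about -3. Region A is most negative.

A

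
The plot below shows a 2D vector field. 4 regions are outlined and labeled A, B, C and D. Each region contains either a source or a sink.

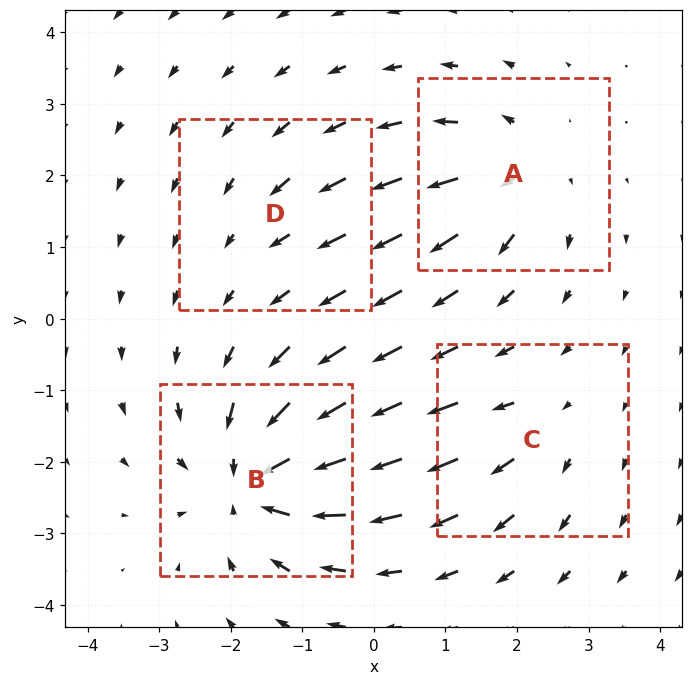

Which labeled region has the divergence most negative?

Divergence at each region's feature centre — A: about +5, B: about -8, C: about +3, D: about -2. Region B is most negative.

B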